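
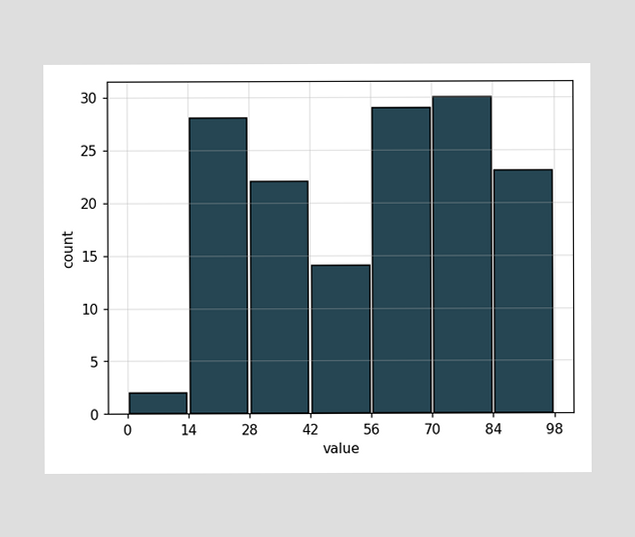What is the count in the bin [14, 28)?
28

The [14, 28) bin has height 28.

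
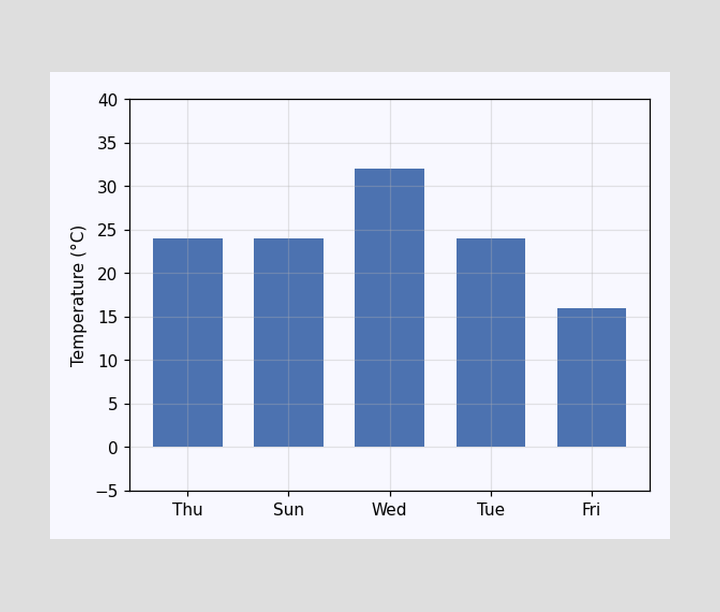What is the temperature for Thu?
Reading along the chart's y-axis, the Thu bar reaches 24°C.

24°C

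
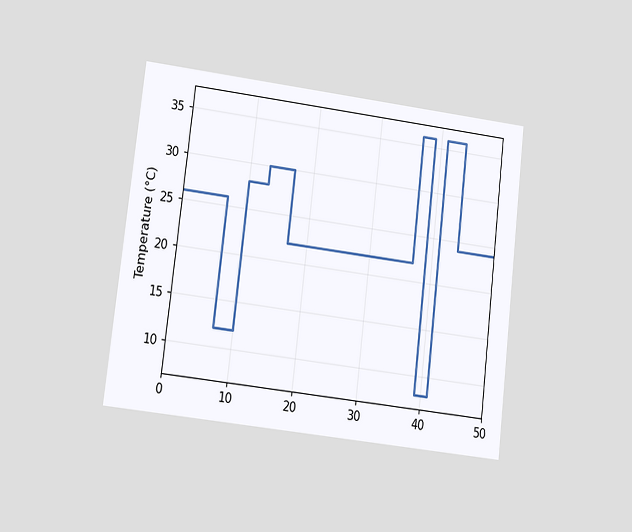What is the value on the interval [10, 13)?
The chart is tilted about 7° clockwise and viewed at a slight angle. On [10, 13) the step sits at 28°C.

28°C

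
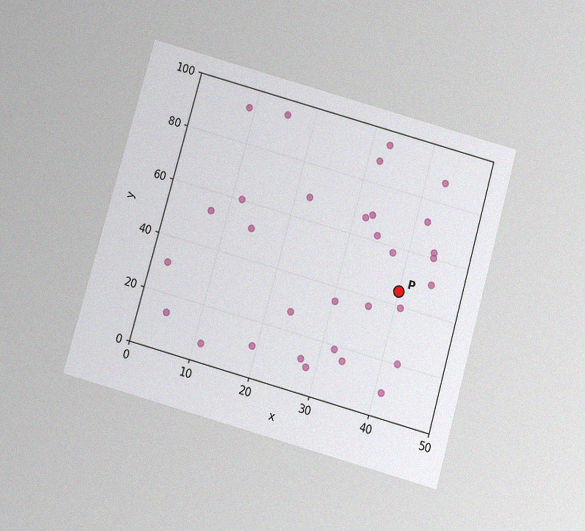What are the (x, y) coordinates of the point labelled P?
(40, 45)

The chart is tilted about 16° clockwise and viewed slightly from below, with some photo noise. Following the gridlines from P to each axis, P sits at (40, 45).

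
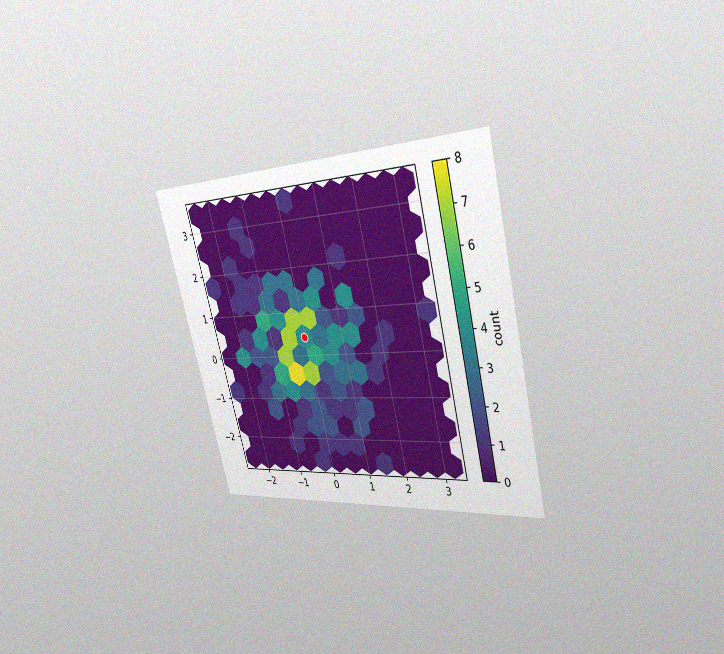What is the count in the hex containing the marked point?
The chart is tilted about 14° counter-clockwise and viewed slightly from the right, with some photo noise. The marked hex reads 4 on the colorbar.

4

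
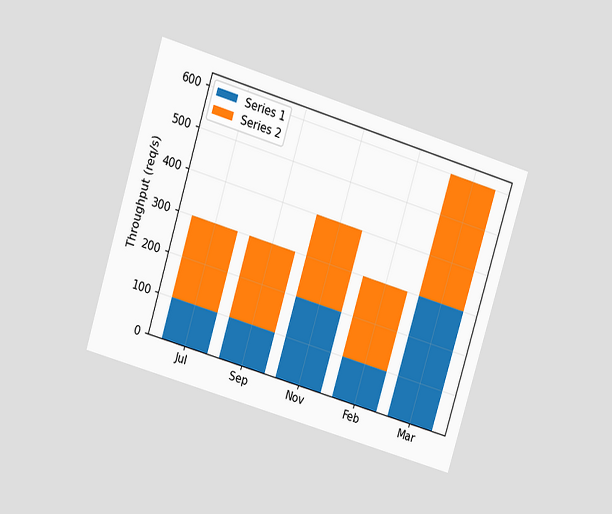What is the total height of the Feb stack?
300req/s

The chart is tilted about 17° clockwise and viewed at a slight angle. The Feb stack's top reaches 300req/s on the y-axis.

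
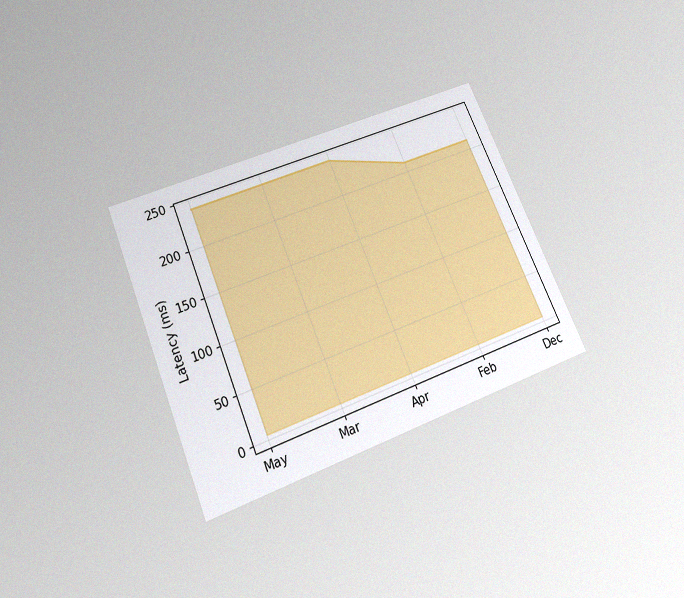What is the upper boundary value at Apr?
The chart is tilted about 23° counter-clockwise and viewed slightly from below, with some photo noise. At Apr the upper boundary is at 240ms.

240ms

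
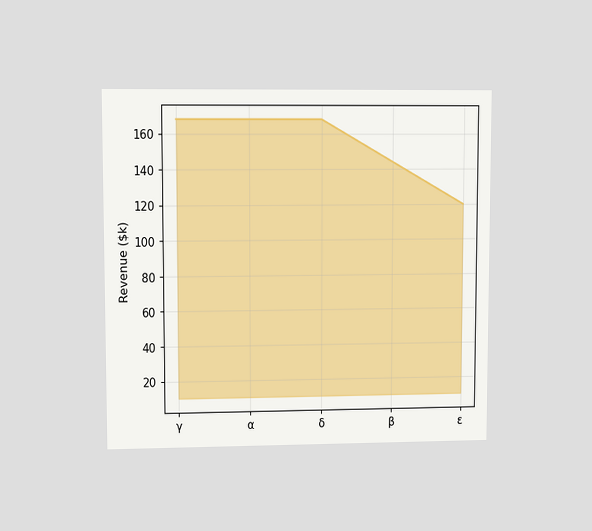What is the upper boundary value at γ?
$168k

The chart is viewed at a slight angle. At γ the upper boundary is at $168k.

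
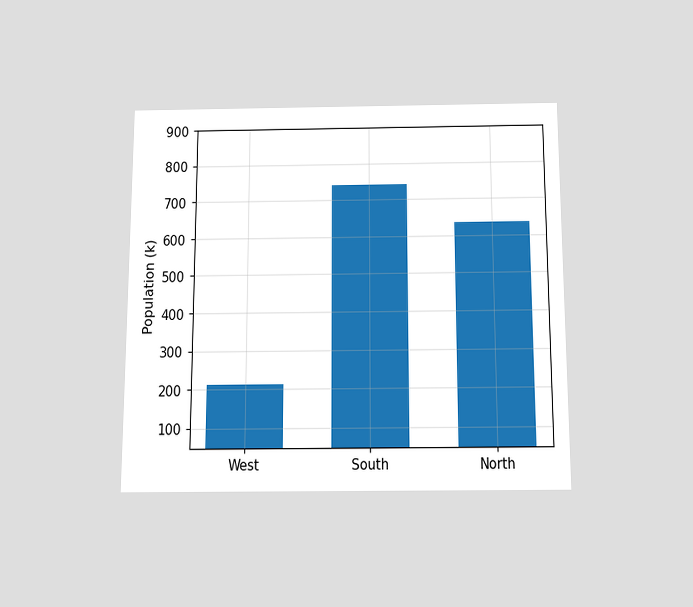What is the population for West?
The chart is viewed slightly from below. Reading along the chart's y-axis, the West bar reaches 212k.

212k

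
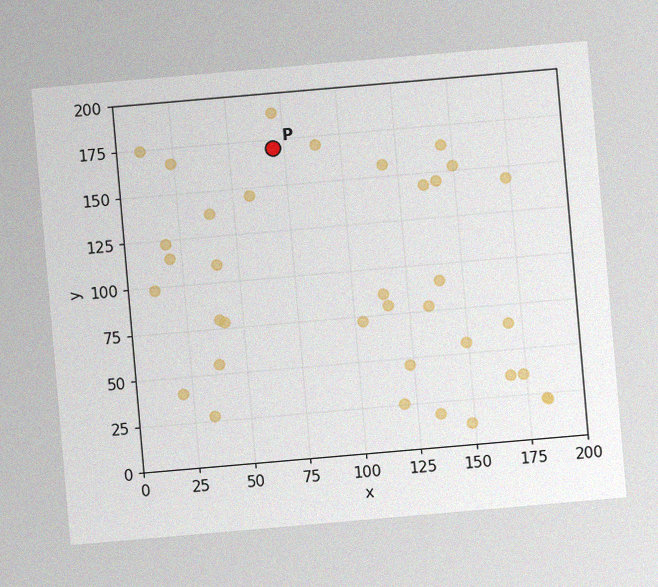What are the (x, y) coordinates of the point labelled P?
(70, 170)

The chart is tilted about 5° counter-clockwise, with some photo noise. Following the gridlines from P to each axis, P sits at (70, 170).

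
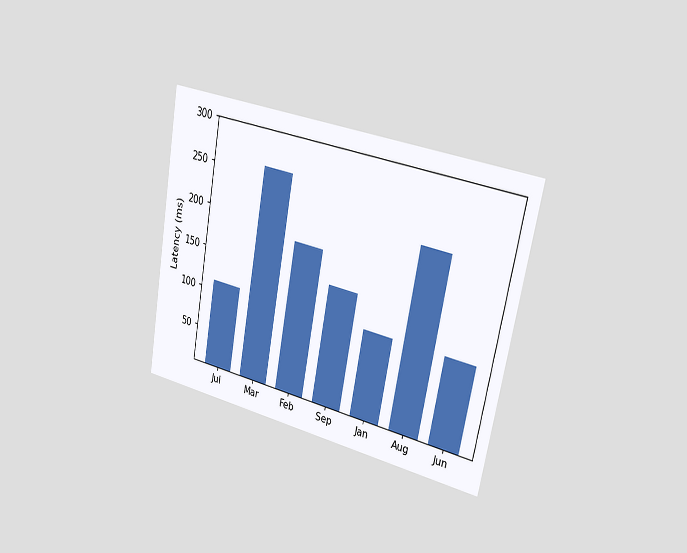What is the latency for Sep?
148ms

The chart is tilted about 11° clockwise and viewed slightly from the right. Reading along the chart's y-axis, the Sep bar reaches 148ms.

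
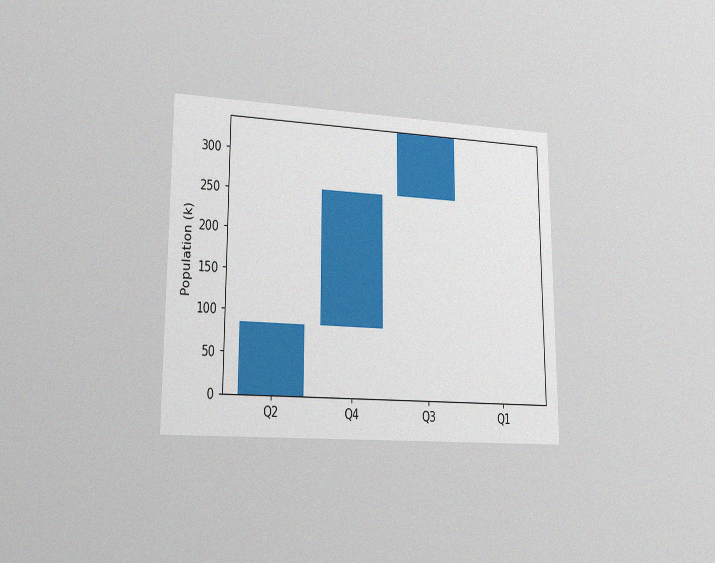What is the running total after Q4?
255k

The chart is viewed at a slight angle, with some photo noise. After Q4 the running total reaches 255k.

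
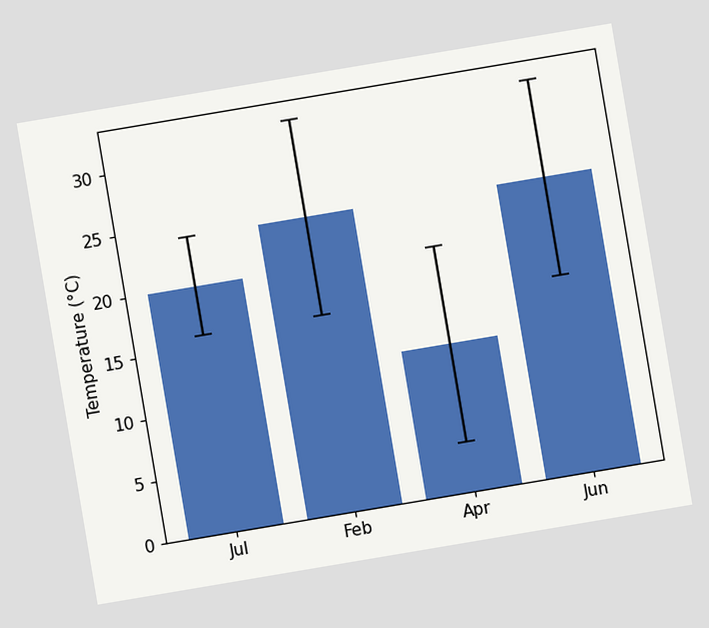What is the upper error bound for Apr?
20°C

The chart is tilted about 10° counter-clockwise. The Apr bar's upper whisker reaches 20°C.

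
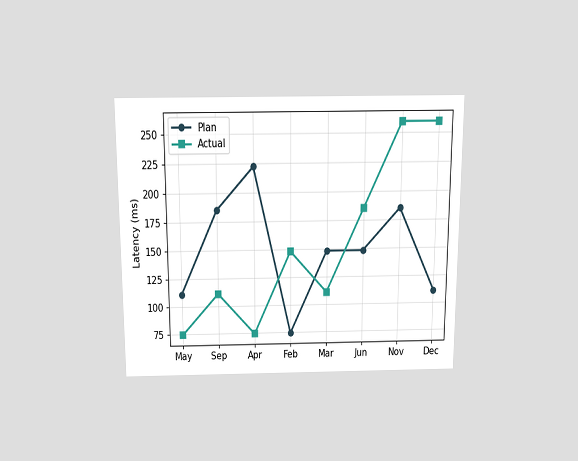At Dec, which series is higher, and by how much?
The chart is viewed slightly from above. At Dec, Actual sits above the other line by 148ms.

Actual, by 148ms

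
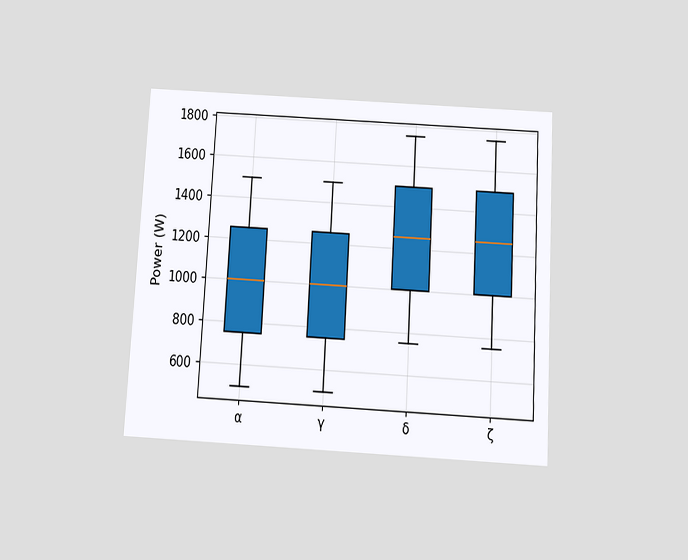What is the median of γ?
1000W

The chart is tilted about 3° clockwise and viewed slightly from below. The median line in the γ box sits at 1000W.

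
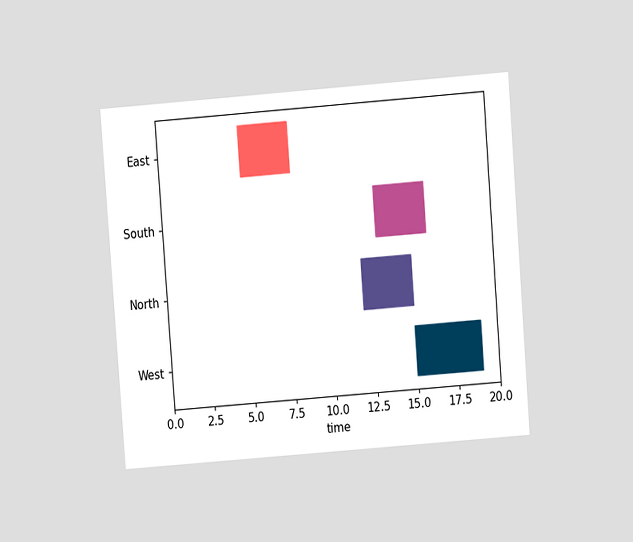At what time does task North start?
12

The chart is tilted about 4° counter-clockwise and viewed at a slight angle. The North bar begins at t=12.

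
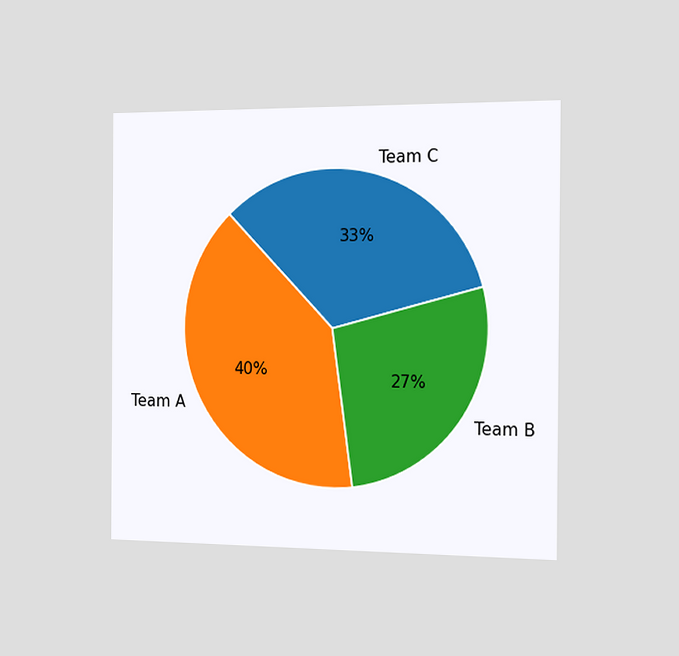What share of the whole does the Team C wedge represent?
The chart is viewed slightly from the right. The Team C slice takes up 33% of the pie.

33%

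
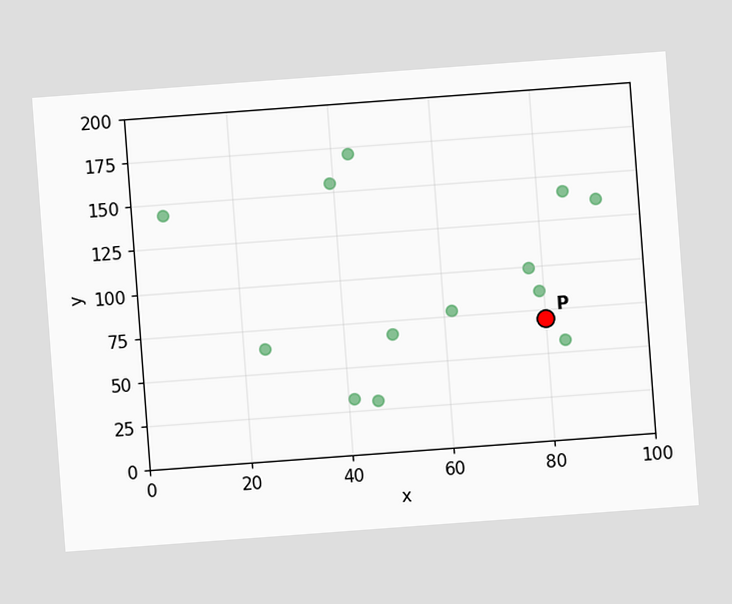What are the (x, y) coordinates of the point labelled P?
(80, 70)

The chart is tilted about 4° counter-clockwise. Following the gridlines from P to each axis, P sits at (80, 70).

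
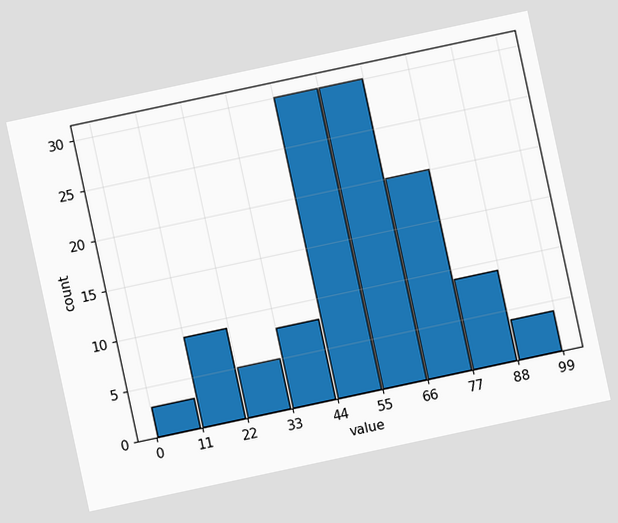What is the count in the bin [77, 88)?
The chart is tilted about 12° counter-clockwise. The [77, 88) bin has height 9.

9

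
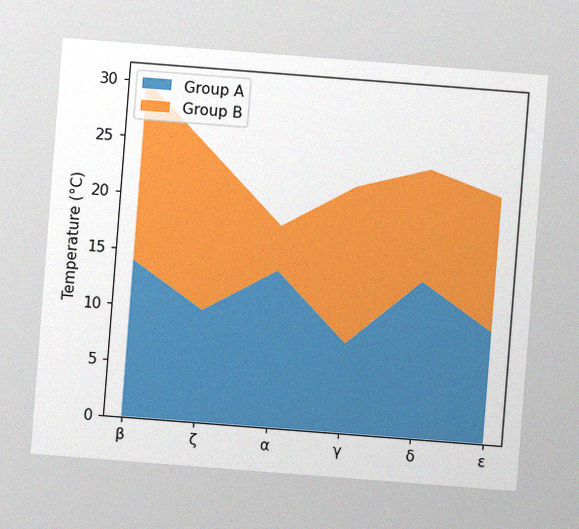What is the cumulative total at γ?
The chart is tilted about 4° clockwise, with some photo noise. The stacked total at γ reaches 22°C.

22°C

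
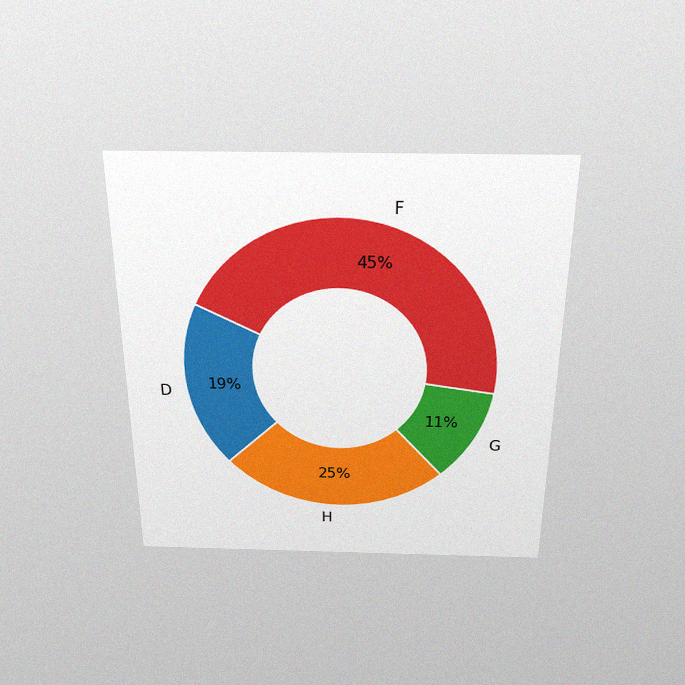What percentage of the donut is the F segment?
45%

The chart is viewed slightly from above, with some photo noise. The F segment takes up 45% of the ring.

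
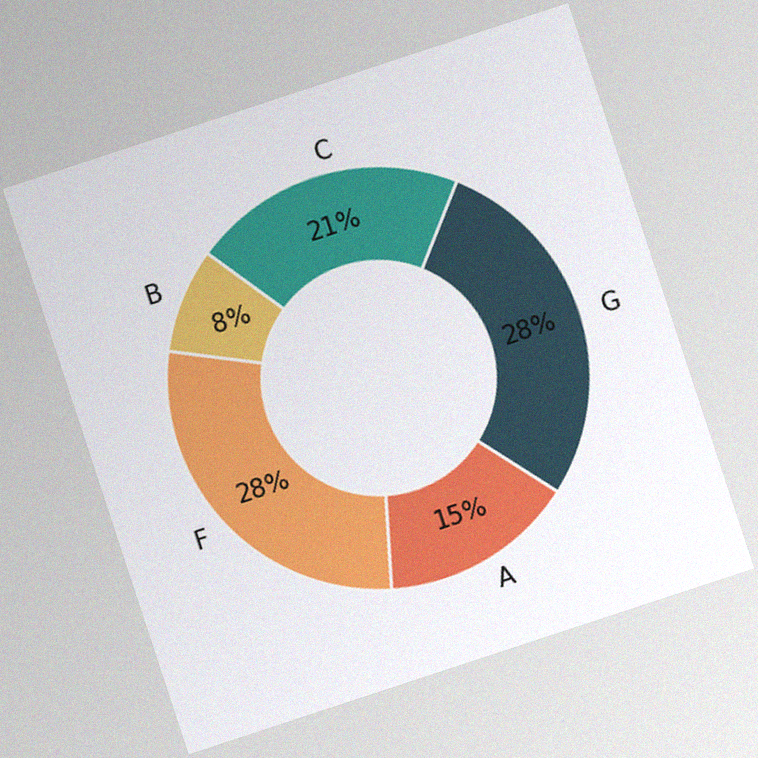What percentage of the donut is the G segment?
The chart is tilted about 18° counter-clockwise, with some photo noise. The G segment takes up 28% of the ring.

28%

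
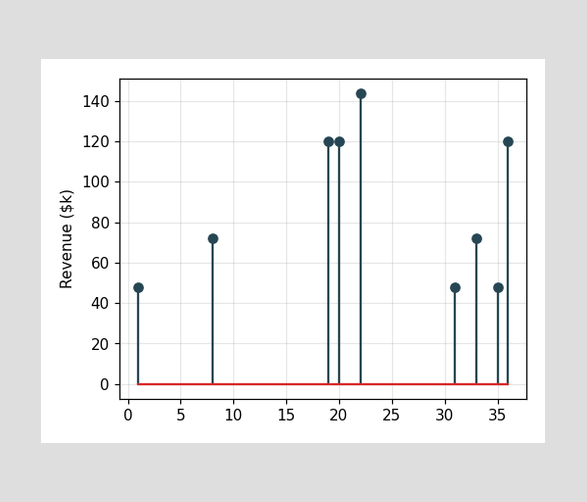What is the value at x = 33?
The stem at x=33 reaches $72k.

$72k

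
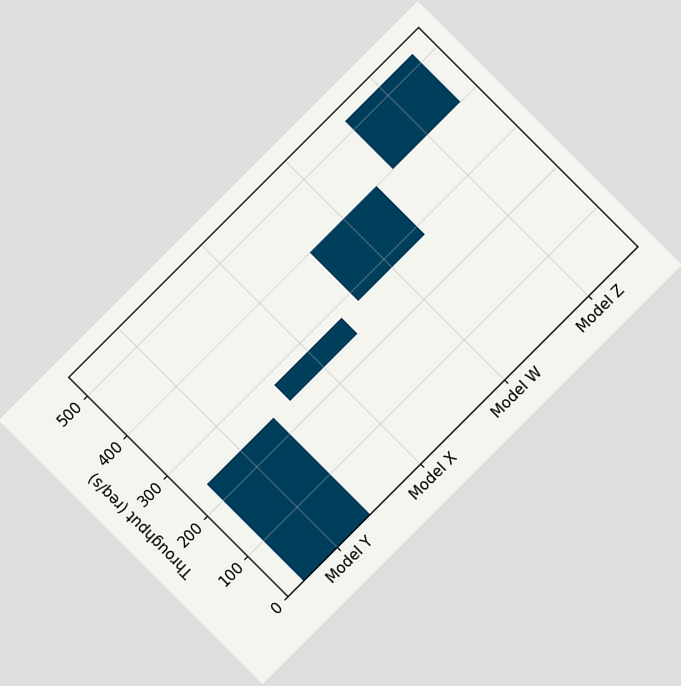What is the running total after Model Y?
240req/s

The chart is tilted about 45° counter-clockwise. After Model Y the running total reaches 240req/s.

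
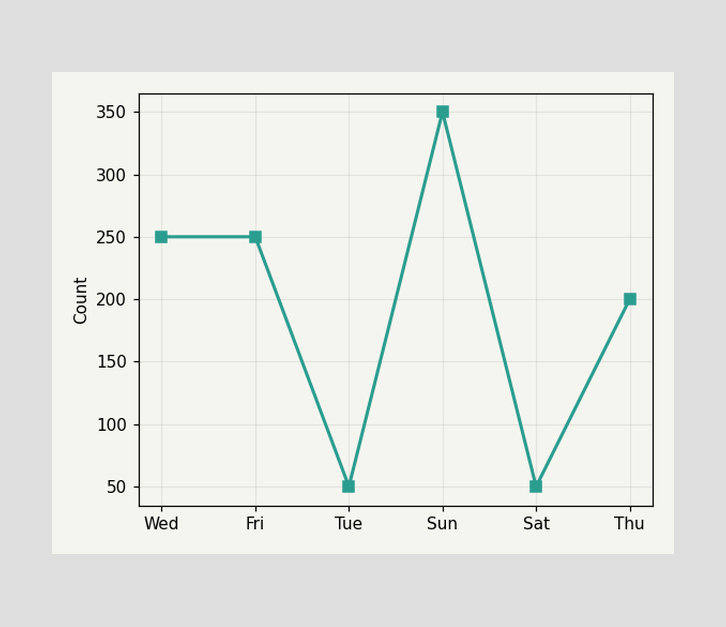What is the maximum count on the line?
The highest point is at Sun, and reading across to the y-axis gives 350.

350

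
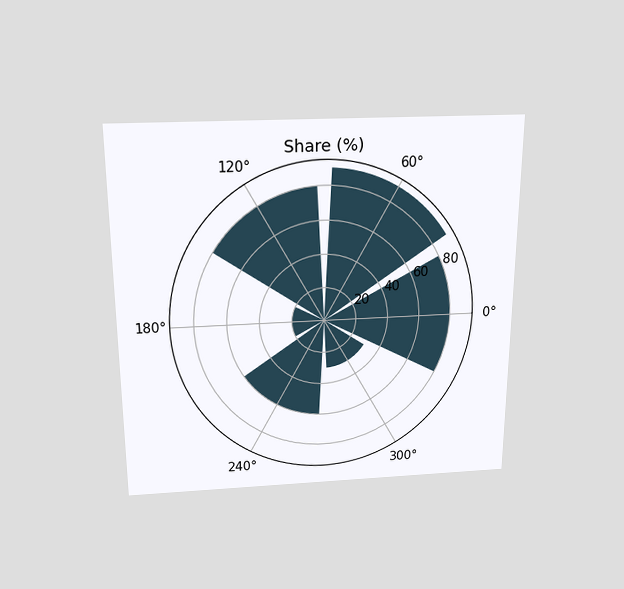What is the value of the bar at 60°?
90%

The chart is viewed slightly from above. The bar at 60° reaches 90% on the radial axis.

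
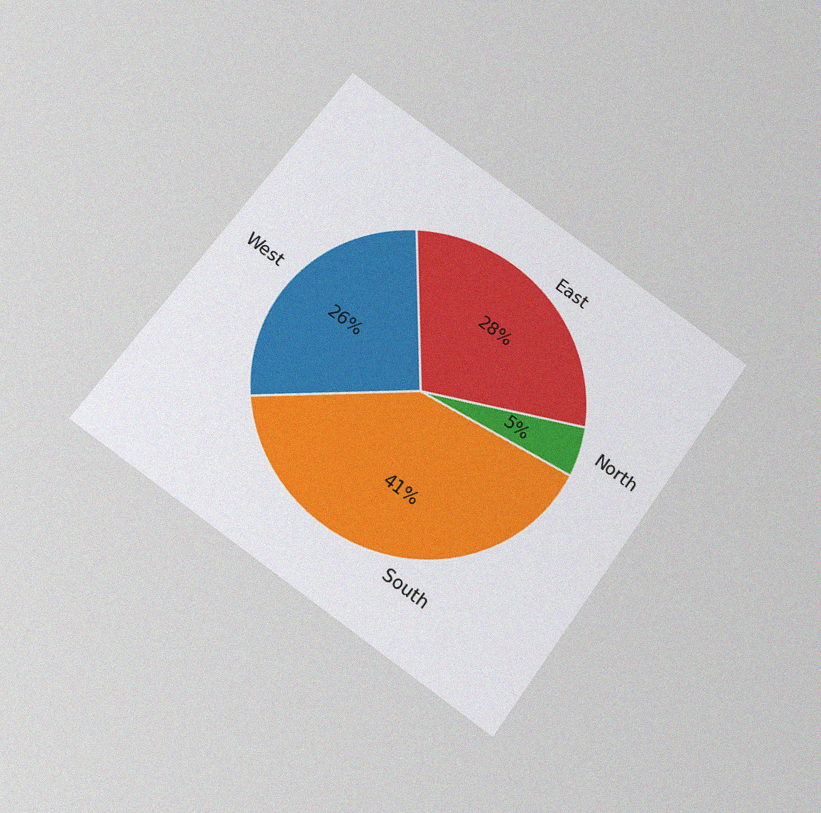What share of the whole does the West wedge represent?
The chart is tilted about 35° clockwise and viewed slightly from below, with some photo noise. The West slice takes up 26% of the pie.

26%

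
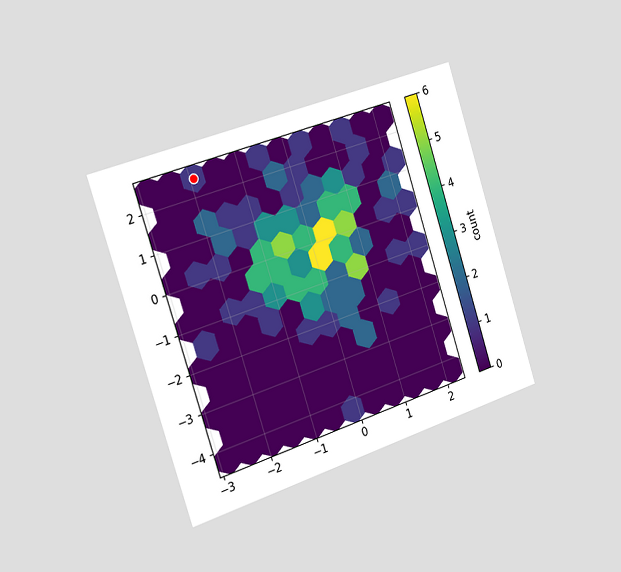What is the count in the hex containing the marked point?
1

The chart is tilted about 18° counter-clockwise and viewed slightly from the left. The marked hex reads 1 on the colorbar.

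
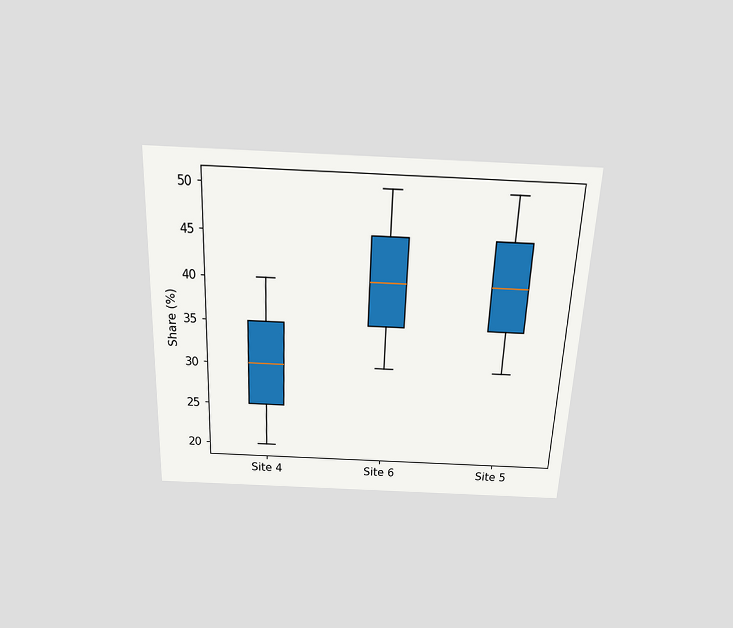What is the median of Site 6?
The chart is tilted about 2° clockwise and viewed slightly from above. The median line in the Site 6 box sits at 40%.

40%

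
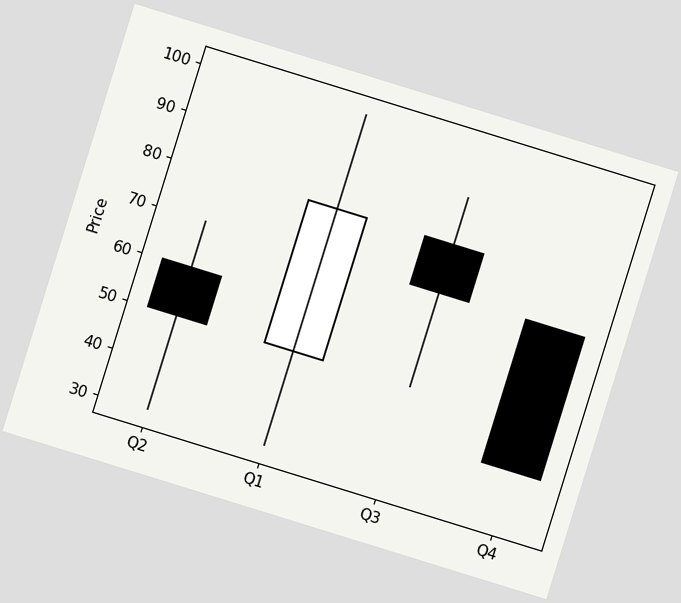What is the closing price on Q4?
40

The chart is tilted about 17° clockwise. The Q4 candle closes at 40.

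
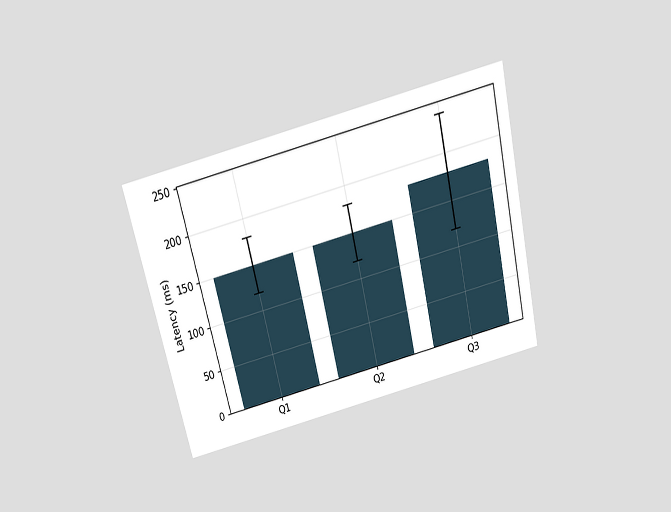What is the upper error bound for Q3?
240ms

The chart is tilted about 13° counter-clockwise and viewed slightly from above. The Q3 bar's upper whisker reaches 240ms.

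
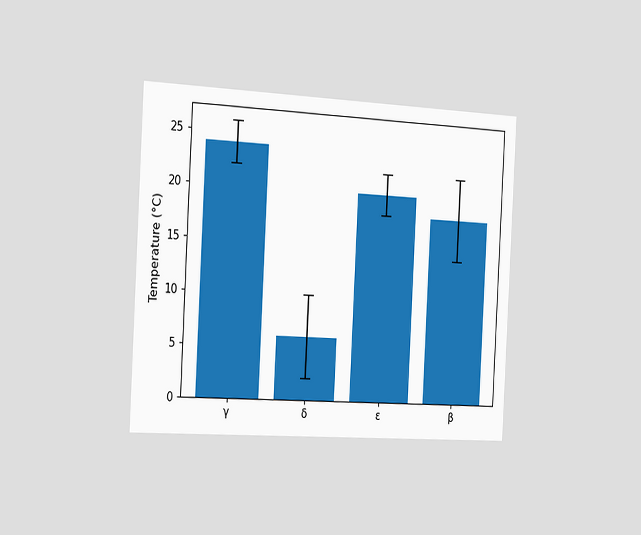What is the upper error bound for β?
22°C

The chart is tilted about 3° clockwise and viewed slightly from the left. The β bar's upper whisker reaches 22°C.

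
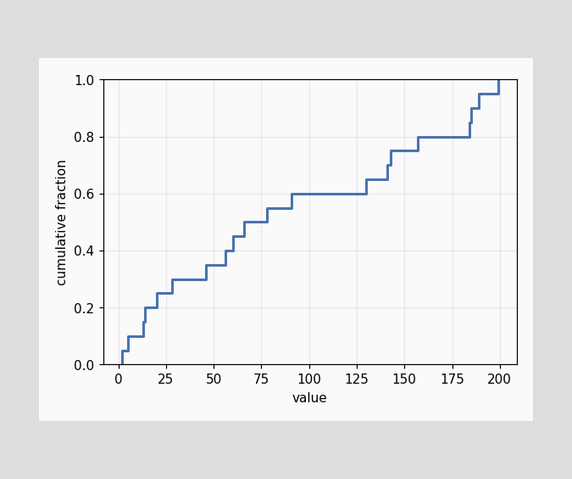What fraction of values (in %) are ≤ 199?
At x=199 the ECDF step is at 100%.

100%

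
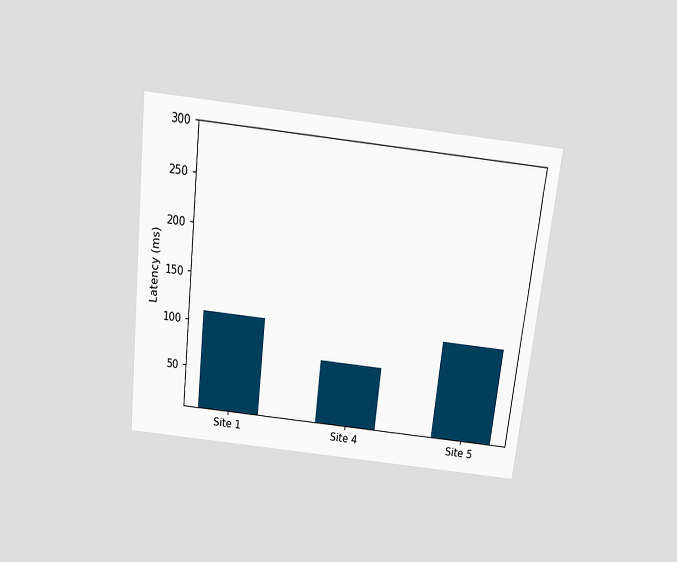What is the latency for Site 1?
The chart is tilted about 6° clockwise and viewed slightly from above. Reading along the chart's y-axis, the Site 1 bar reaches 111ms.

111ms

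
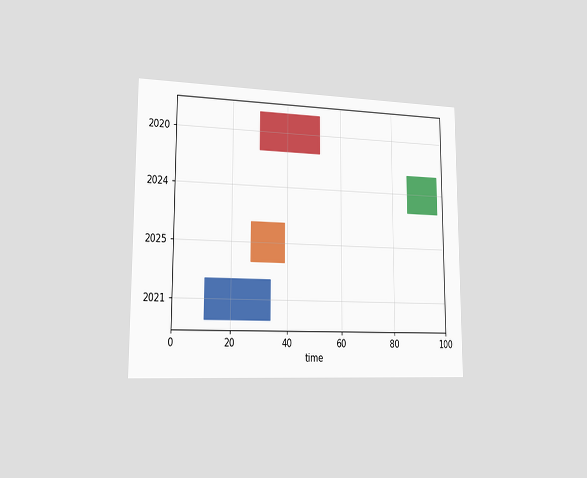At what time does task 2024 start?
86

The chart is viewed slightly from the left. The 2024 bar begins at t=86.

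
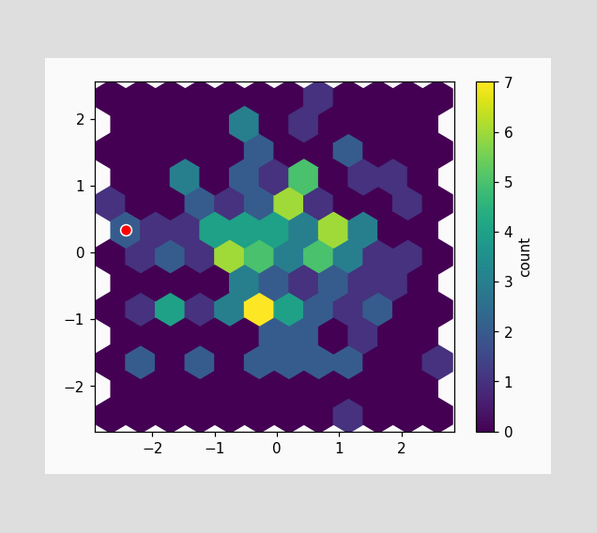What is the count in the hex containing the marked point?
2

The marked hex reads 2 on the colorbar.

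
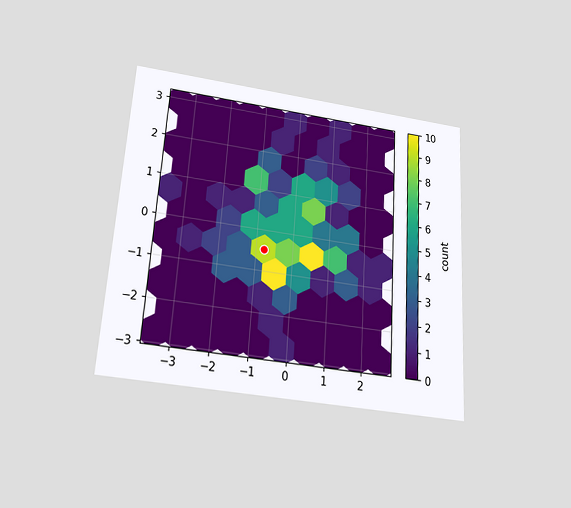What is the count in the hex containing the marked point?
9

The chart is tilted about 4° clockwise and viewed slightly from below. The marked hex reads 9 on the colorbar.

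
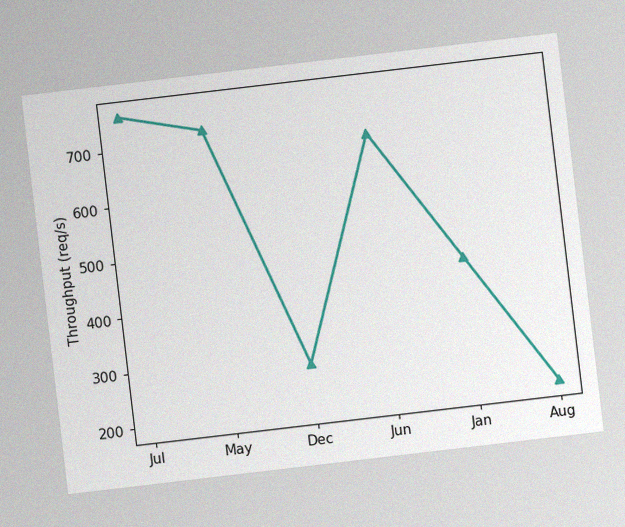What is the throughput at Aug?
The chart is tilted about 7° counter-clockwise, with some photo noise. At Aug, the line is at 200req/s.

200req/s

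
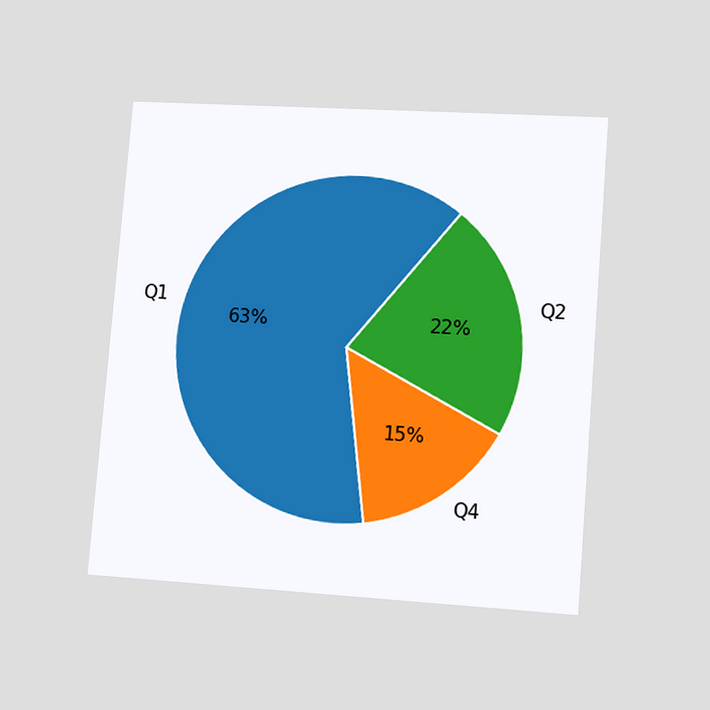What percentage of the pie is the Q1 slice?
The chart is tilted about 5° clockwise and viewed at a slight angle. The Q1 slice takes up 63% of the pie.

63%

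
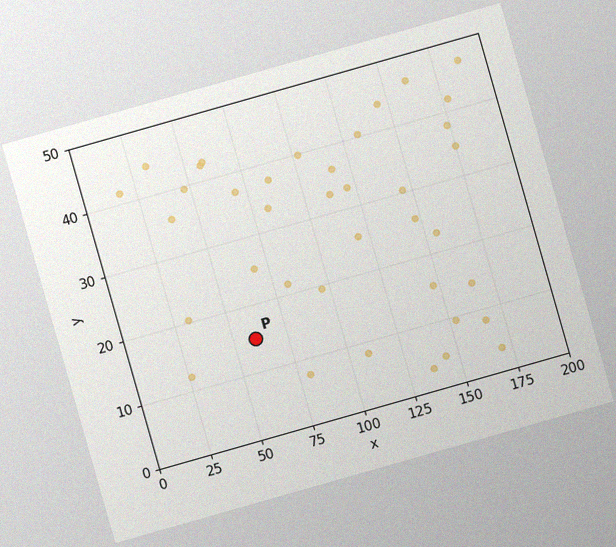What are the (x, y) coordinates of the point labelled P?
(60, 15)

The chart is tilted about 16° counter-clockwise, with some photo noise. Following the gridlines from P to each axis, P sits at (60, 15).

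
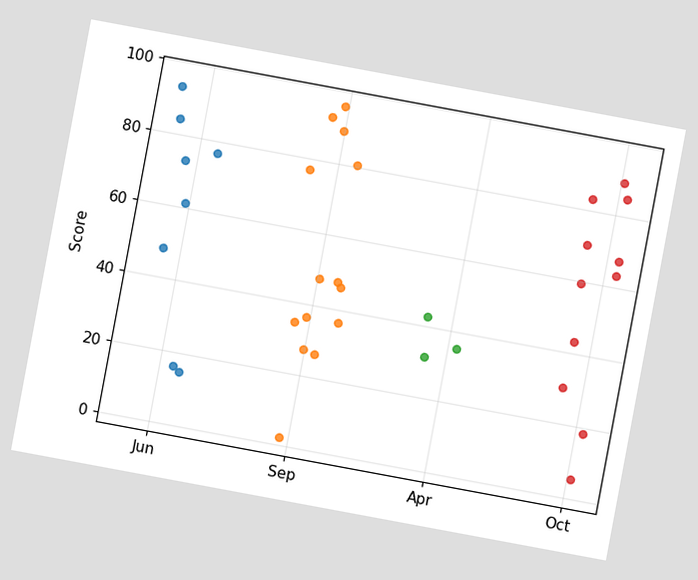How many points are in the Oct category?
The chart is tilted about 11° clockwise. Counting the markers in the Oct column gives 11.

11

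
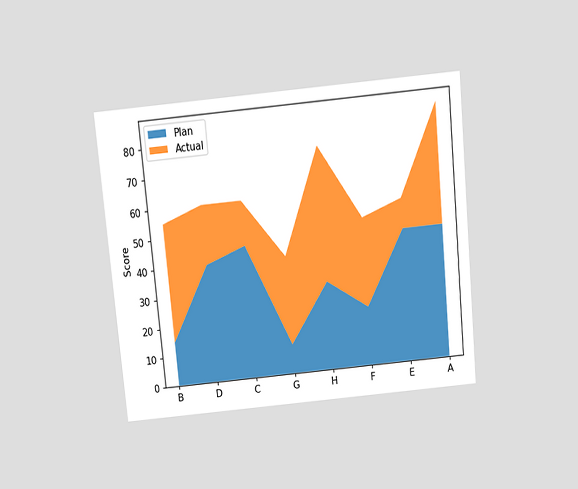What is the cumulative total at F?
50

The chart is tilted about 5° counter-clockwise and viewed slightly from above. The stacked total at F reaches 50.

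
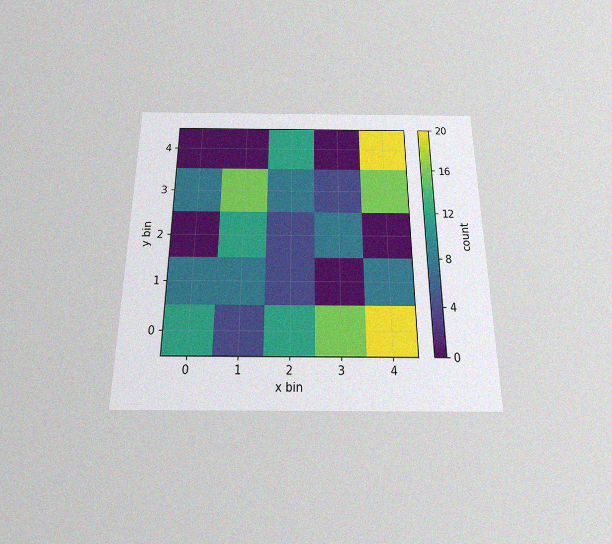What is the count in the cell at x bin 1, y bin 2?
The chart is viewed slightly from below, with some photo noise. Matching the cell (1, 2) against the colorbar gives 12.

12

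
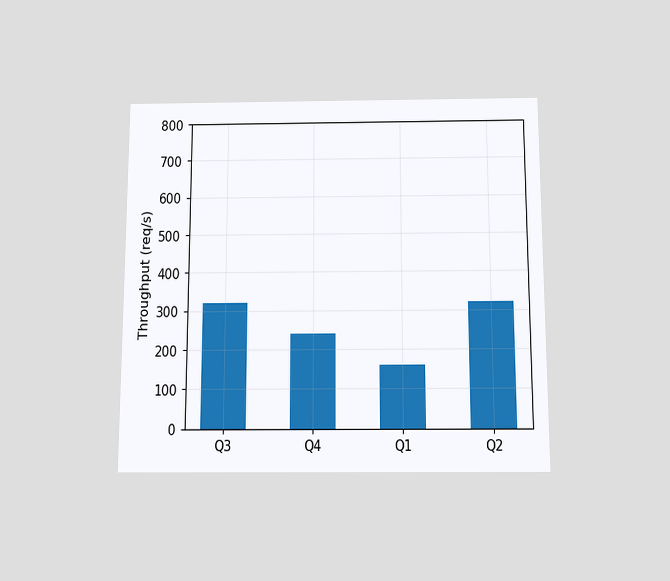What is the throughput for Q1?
The chart is viewed slightly from below. Reading along the chart's y-axis, the Q1 bar reaches 160req/s.

160req/s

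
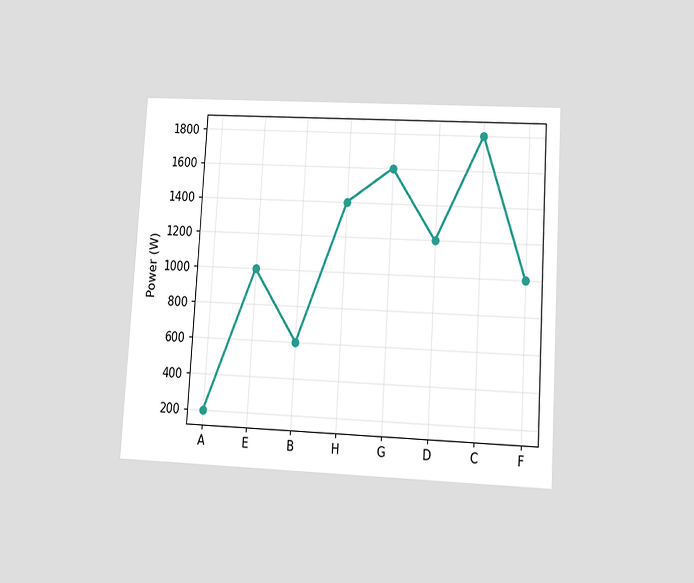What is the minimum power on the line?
200W

The chart is tilted about 3° clockwise and viewed at a slight angle. The lowest point is at A, and reading across to the y-axis gives 200W.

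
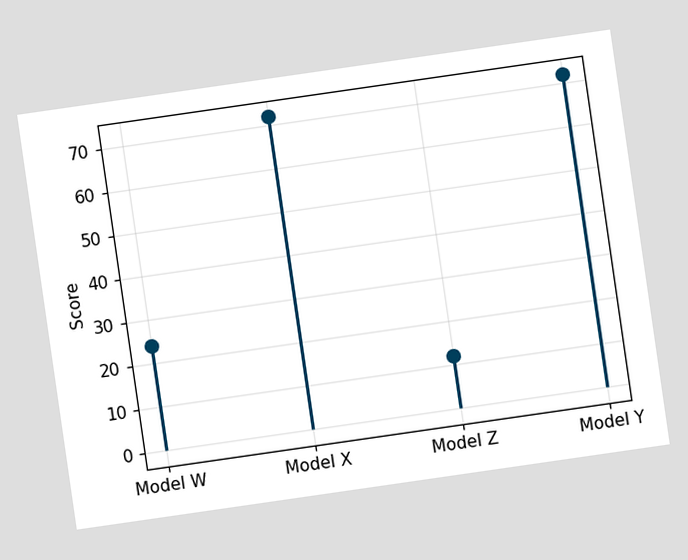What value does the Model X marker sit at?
72

The chart is tilted about 8° counter-clockwise. The Model X marker sits at 72.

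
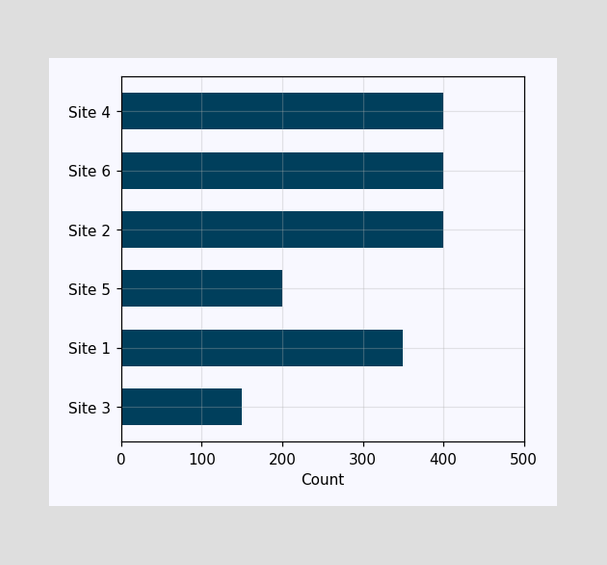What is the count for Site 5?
200

Reading along the chart's x-axis, the Site 5 bar reaches 200.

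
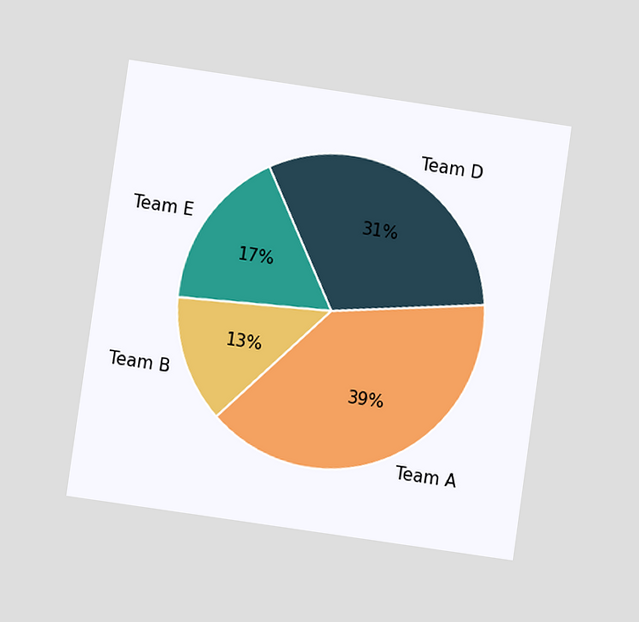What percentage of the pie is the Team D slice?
31%

The chart is tilted about 8° clockwise and viewed at a slight angle. The Team D slice takes up 31% of the pie.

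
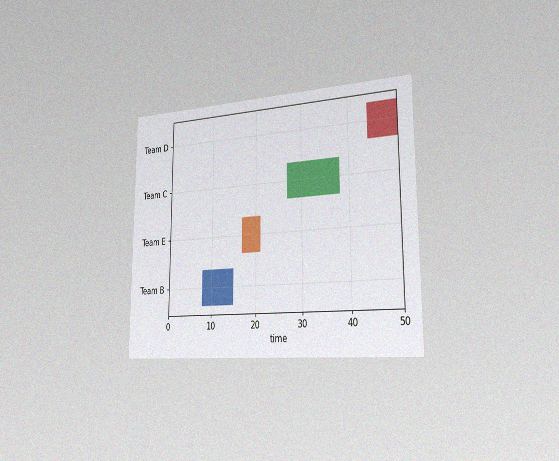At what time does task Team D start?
44

The chart is viewed slightly from the right, with some photo noise. The Team D bar begins at t=44.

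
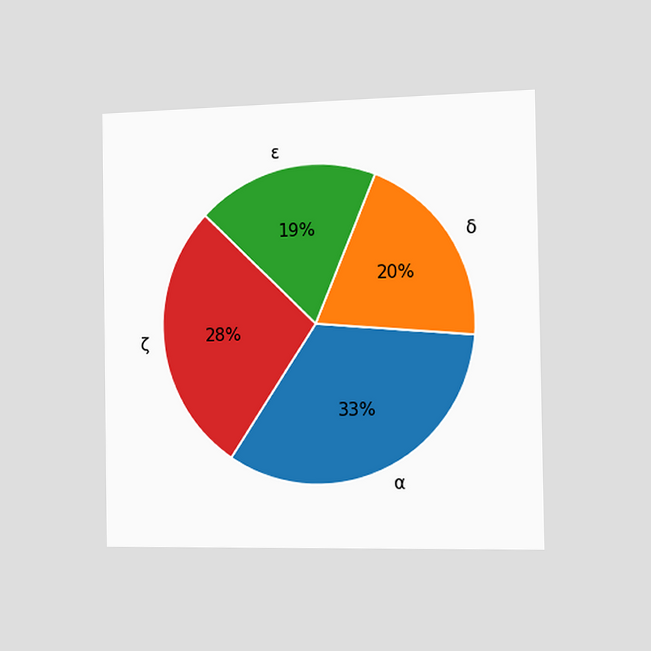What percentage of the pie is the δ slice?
The chart is viewed slightly from the right. The δ slice takes up 20% of the pie.

20%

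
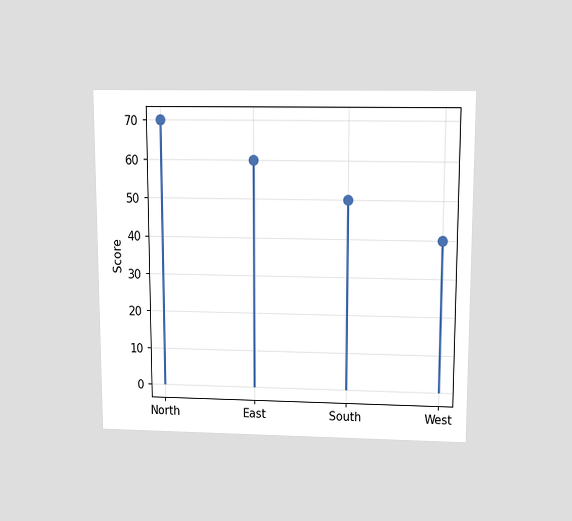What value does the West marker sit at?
The chart is viewed slightly from above. The West marker sits at 40.

40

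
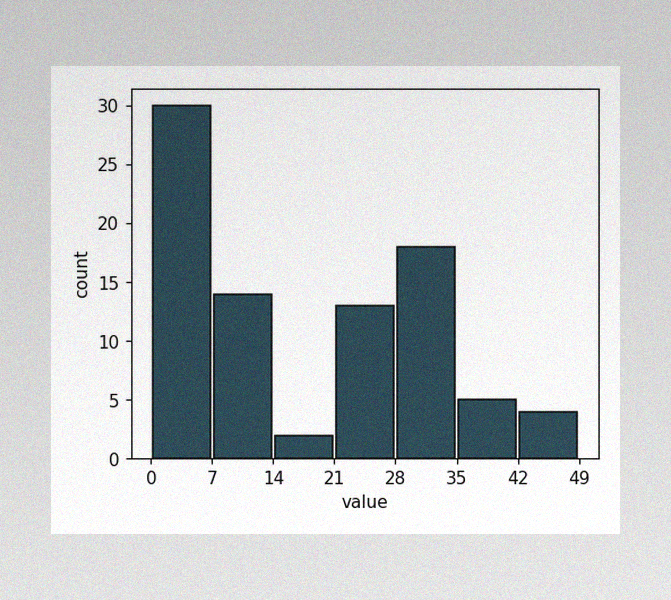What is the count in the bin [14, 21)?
The image has some photo noise and uneven lighting. The [14, 21) bin has height 2.

2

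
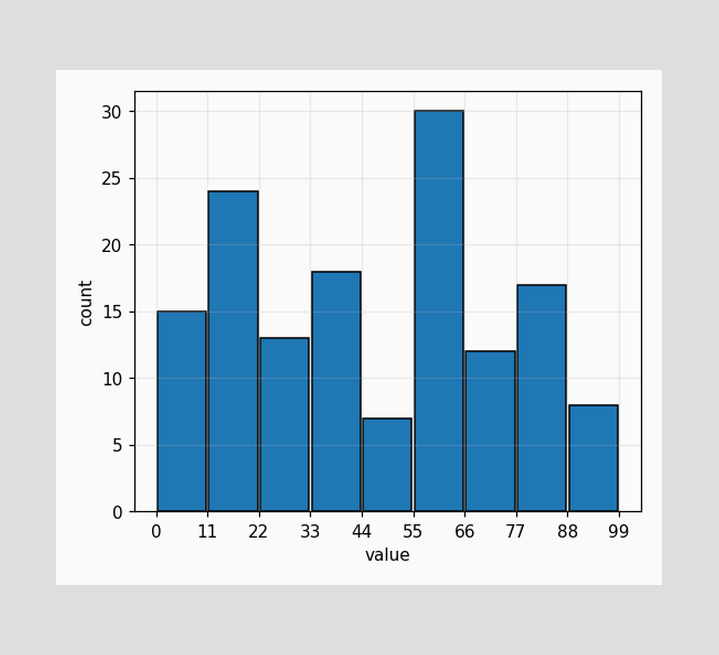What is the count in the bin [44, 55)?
The [44, 55) bin has height 7.

7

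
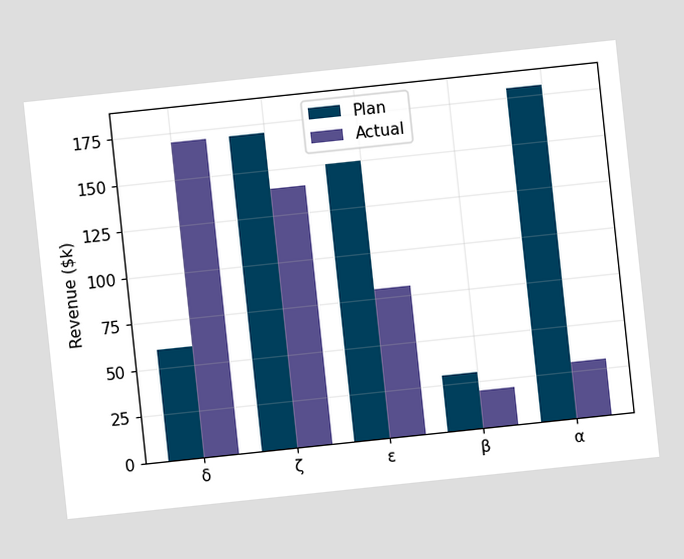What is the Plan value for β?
$30k

The chart is tilted about 6° counter-clockwise. The Plan bar at β reaches $30k on the y-axis.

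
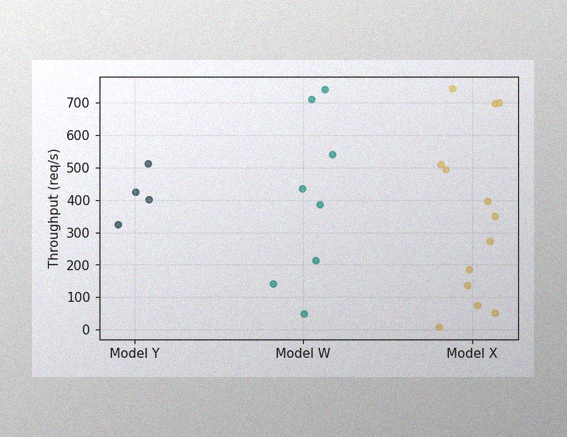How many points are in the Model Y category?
4

The image has some photo noise and uneven lighting. Counting the markers in the Model Y column gives 4.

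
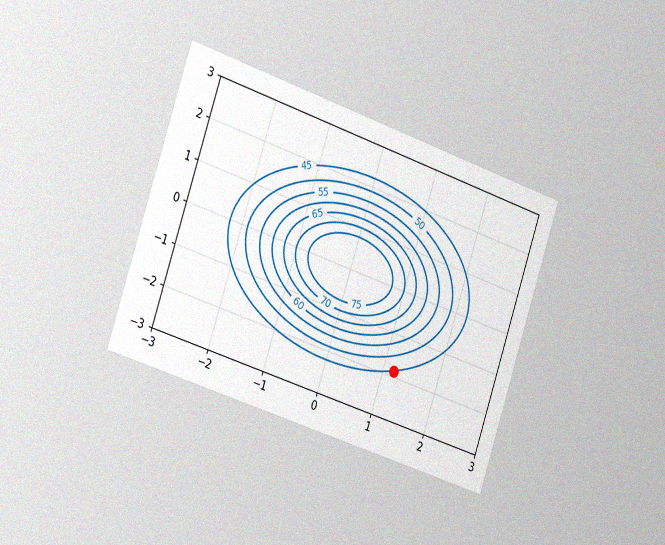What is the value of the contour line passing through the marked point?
45

The chart is tilted about 19° clockwise and viewed slightly from the left, with some photo noise. The marked point sits on the contour labelled 45.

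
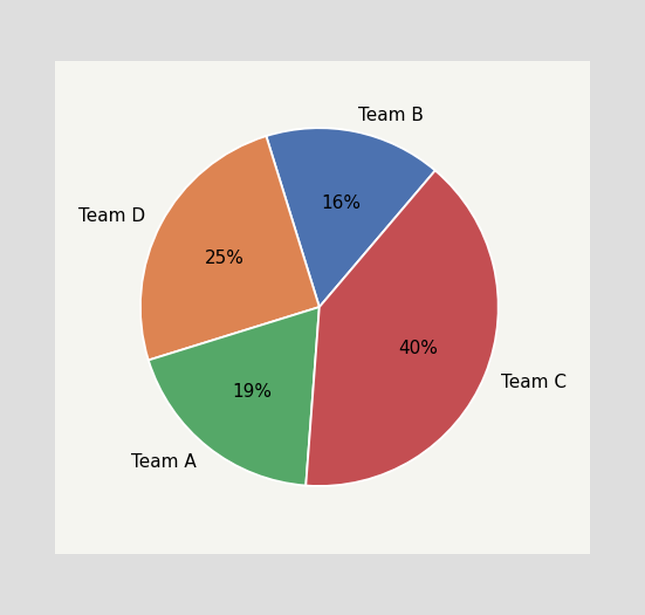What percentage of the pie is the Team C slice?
40%

The Team C slice takes up 40% of the pie.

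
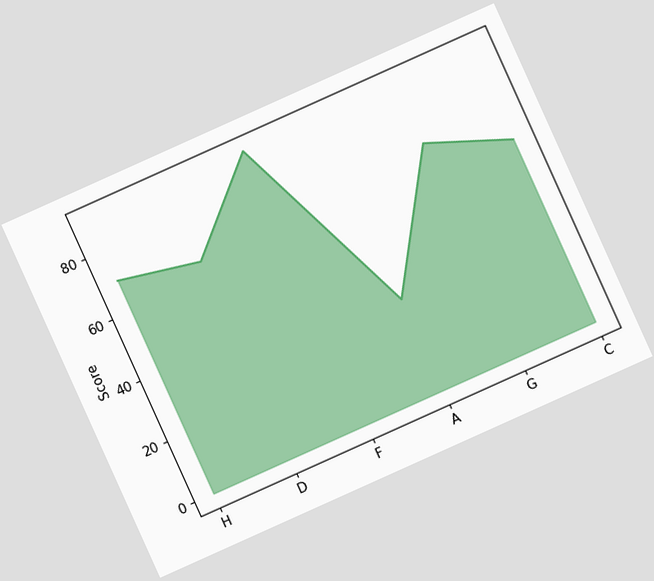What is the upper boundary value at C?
The chart is tilted about 24° counter-clockwise. At C the upper boundary is at 60.

60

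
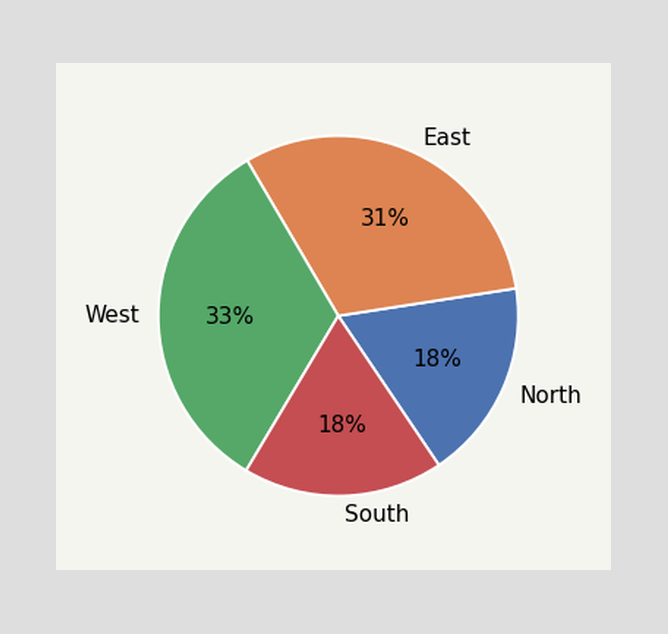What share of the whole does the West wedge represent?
The West slice takes up 33% of the pie.

33%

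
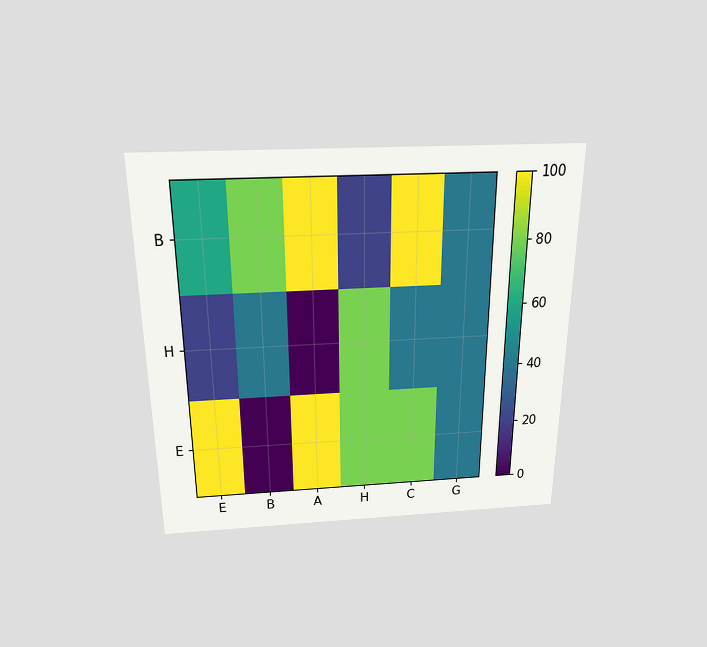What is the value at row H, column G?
40

The chart is viewed slightly from above. Matching cell (H, G) against the colorbar gives 40.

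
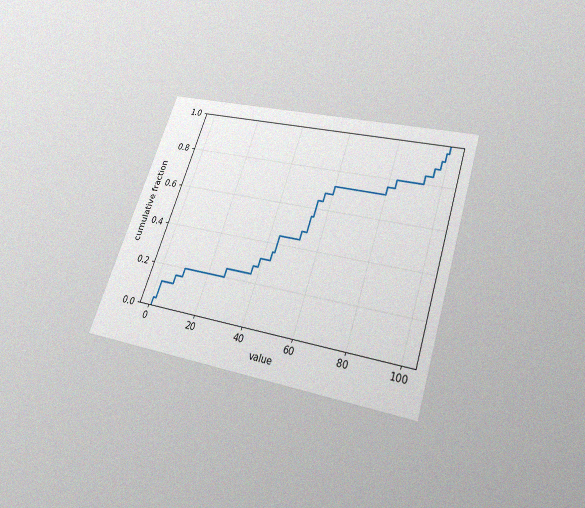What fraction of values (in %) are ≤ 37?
28%

The chart is tilted about 18° clockwise and viewed slightly from below, with some photo noise. At x=37 the ECDF step is at 28%.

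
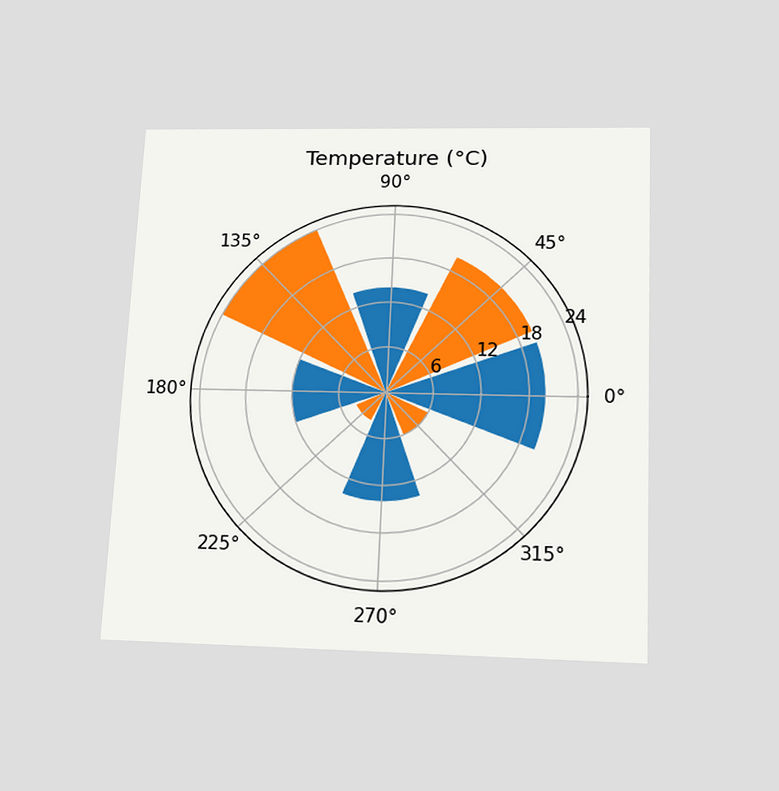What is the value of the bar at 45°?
20°C

The chart is tilted about 3° clockwise and viewed slightly from below. The bar at 45° reaches 20°C on the radial axis.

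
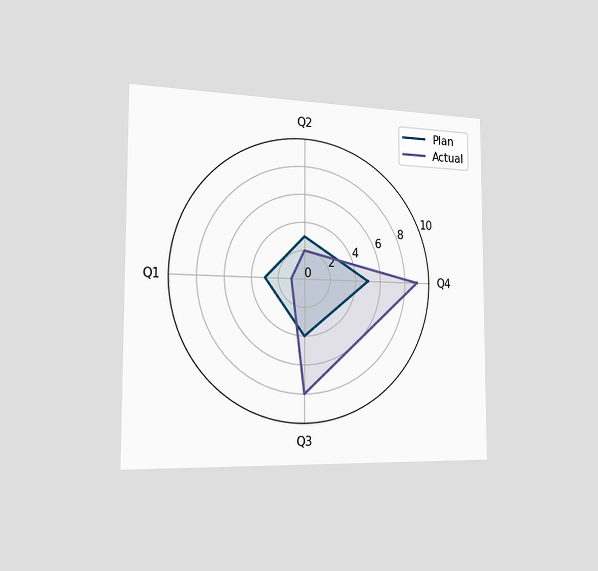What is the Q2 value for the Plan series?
3

The chart is viewed slightly from the left. On the Q2 axis, Plan reaches 3.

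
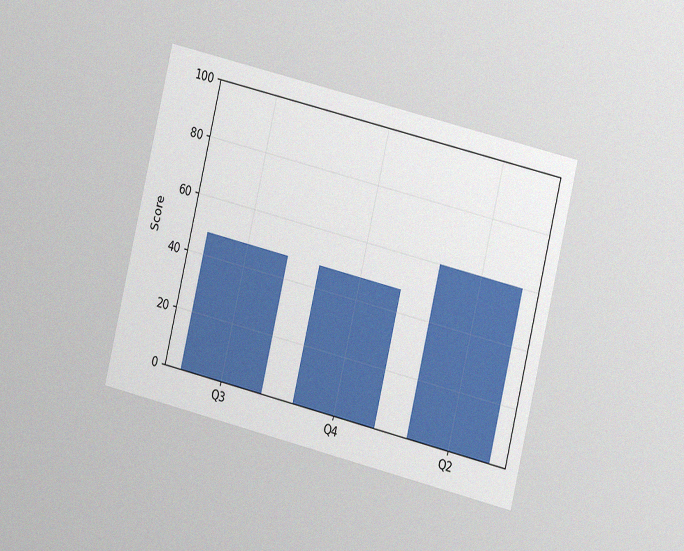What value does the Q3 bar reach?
The chart is tilted about 14° clockwise and viewed slightly from the right, with some photo noise. Reading along the chart's y-axis, the Q3 bar reaches 48.

48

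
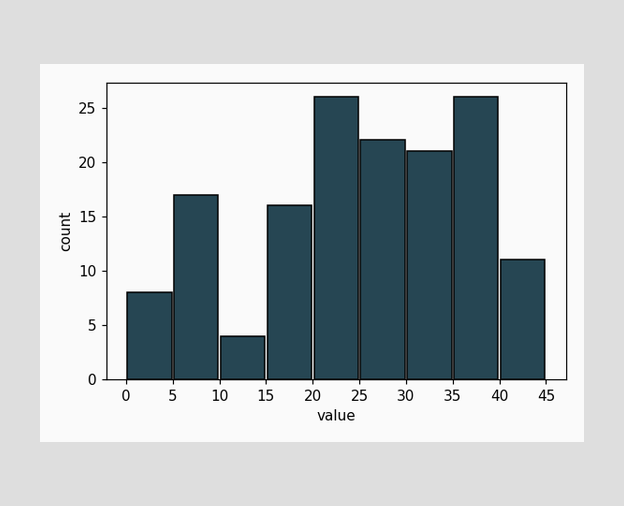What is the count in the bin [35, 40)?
26

The [35, 40) bin has height 26.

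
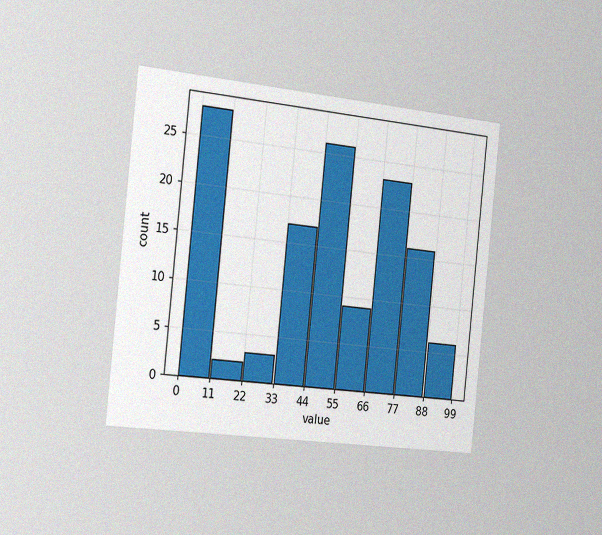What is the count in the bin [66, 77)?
The chart is tilted about 6° clockwise and viewed slightly from the left, with some photo noise. The [66, 77) bin has height 23.

23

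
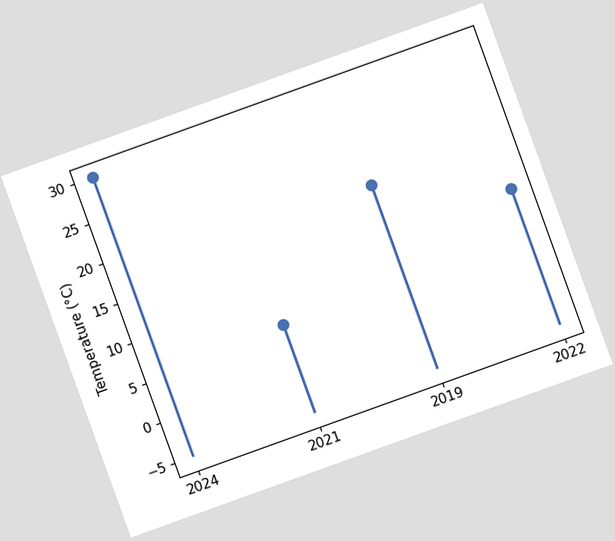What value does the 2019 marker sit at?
The chart is tilted about 20° counter-clockwise. The 2019 marker sits at 18°C.

18°C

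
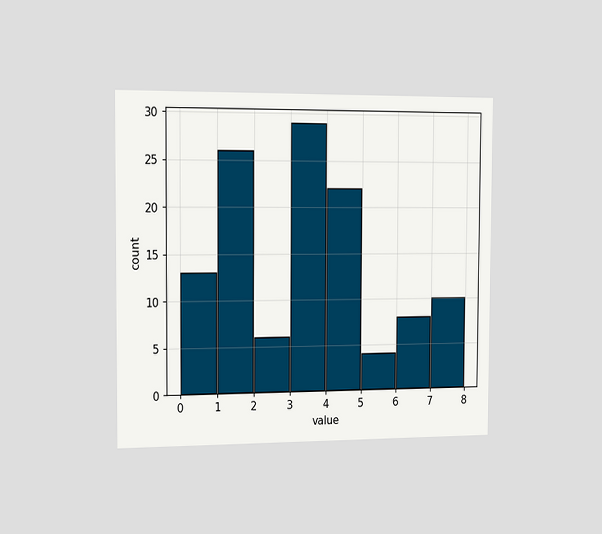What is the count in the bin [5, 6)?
The chart is viewed slightly from the left. The [5, 6) bin has height 4.

4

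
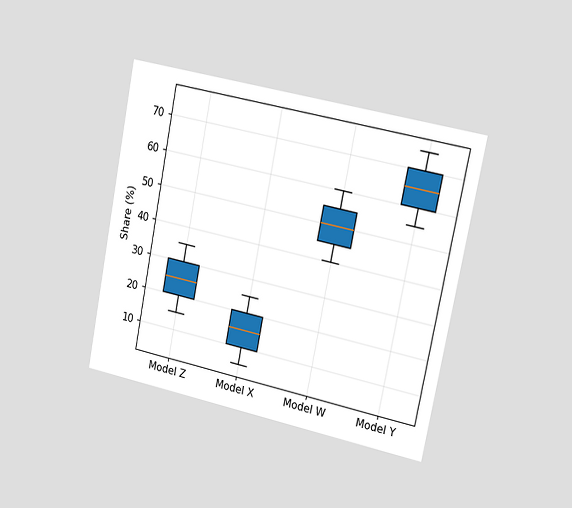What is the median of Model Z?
25%

The chart is tilted about 11° clockwise and viewed slightly from the right. The median line in the Model Z box sits at 25%.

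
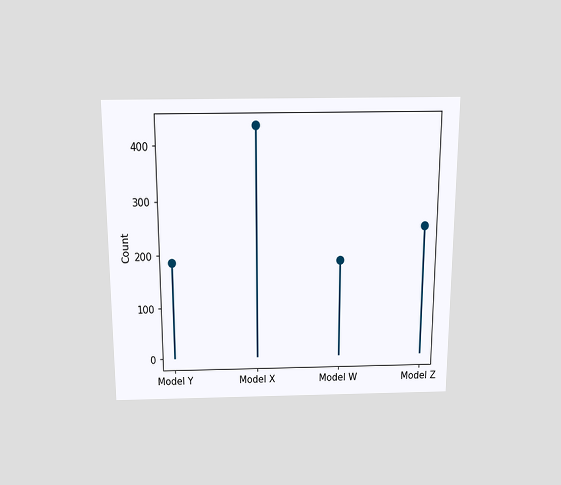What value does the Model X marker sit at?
434

The chart is viewed slightly from above. The Model X marker sits at 434.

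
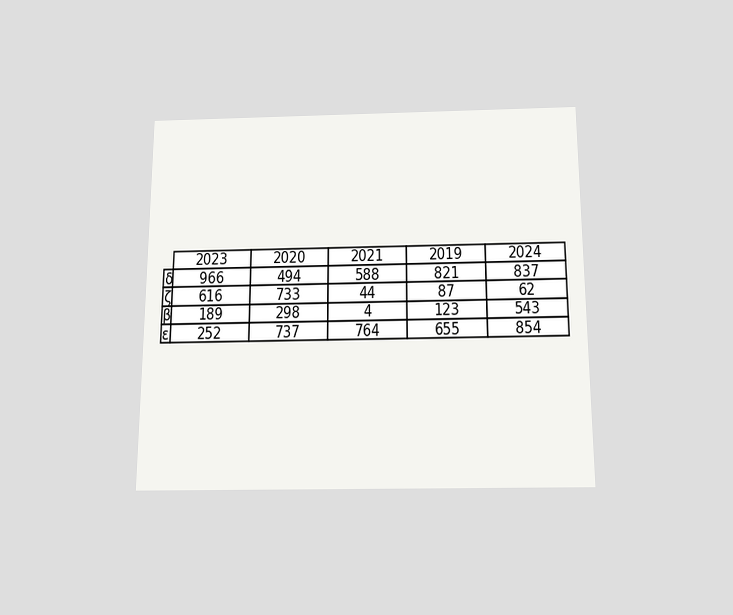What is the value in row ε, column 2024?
854

The chart is viewed slightly from below. The (ε, 2024) cell reads 854.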